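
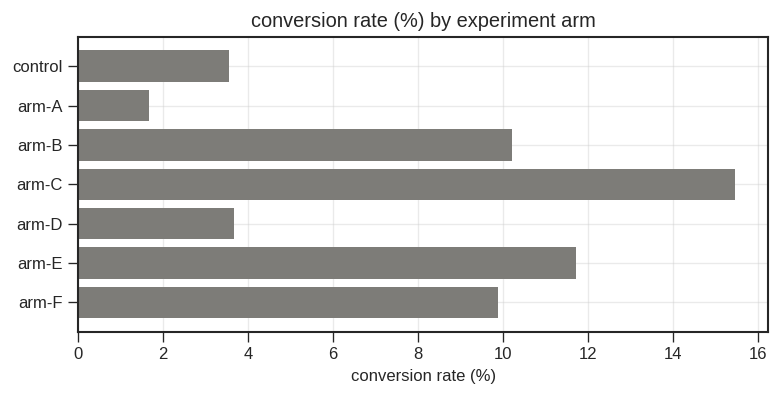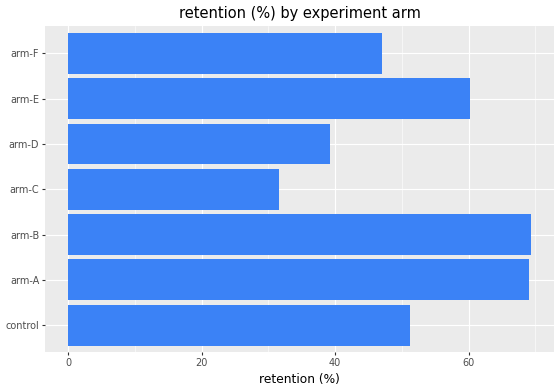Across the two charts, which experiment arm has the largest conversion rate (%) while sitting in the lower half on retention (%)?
Chart 2 median retention (%) ≈ 50; below-median experiment arms: arm-C, arm-D, arm-F. Among those, arm-C has the highest conversion rate (%) (≈ 16).

arm-C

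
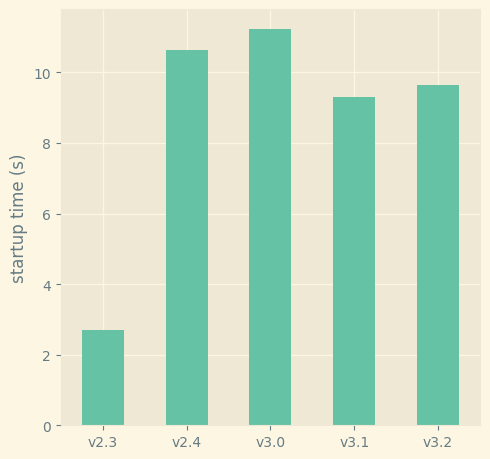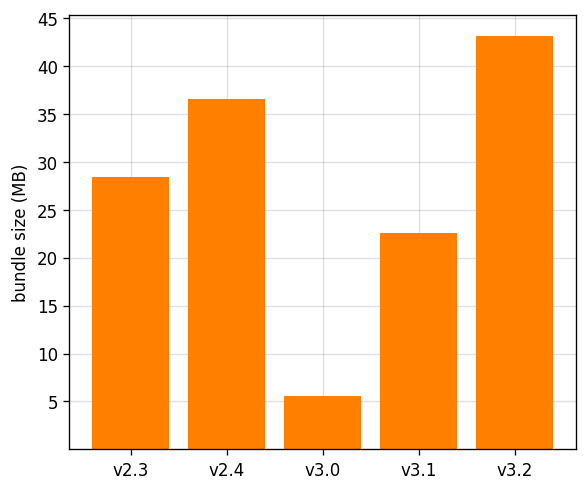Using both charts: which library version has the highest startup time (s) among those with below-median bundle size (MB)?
Chart 2 median bundle size (MB) ≈ 30; below-median library versions: v3.0, v3.1. Among those, v3.0 has the highest startup time (s) (≈ 12).

v3.0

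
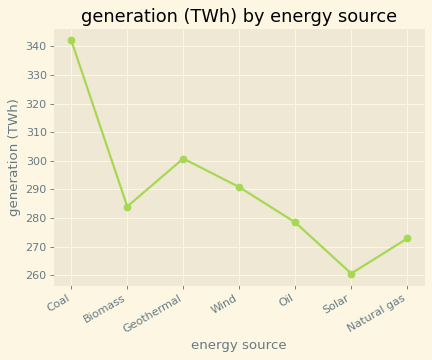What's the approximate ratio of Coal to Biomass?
≈ 1.21×

Coal ≈ 340, Biomass ≈ 280; 340/280 ≈ 1.21.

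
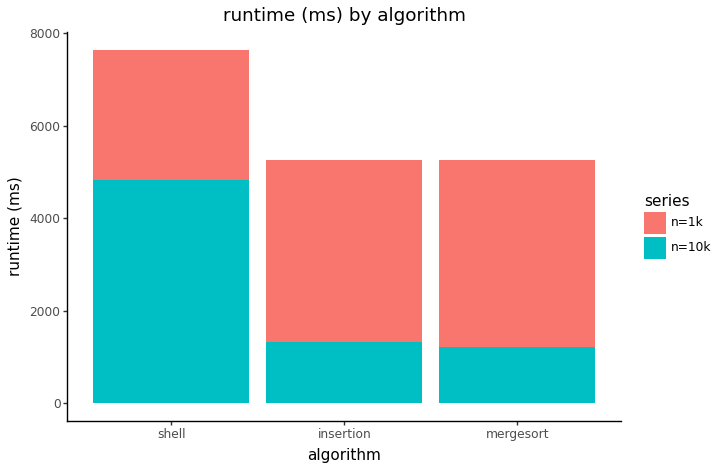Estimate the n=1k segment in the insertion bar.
≈ 4000

n=1k top ≈ 5000, bottom ≈ 1000; segment ≈ 4000.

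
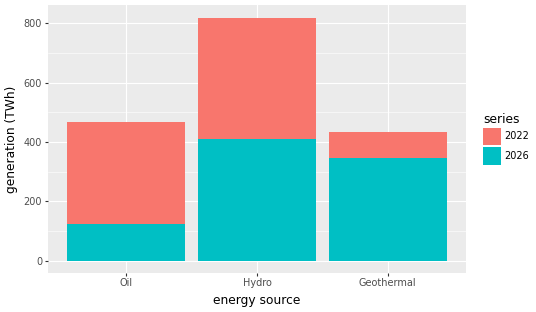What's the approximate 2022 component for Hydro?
2022 top ≈ 800, bottom ≈ 400; segment ≈ 400.

≈ 400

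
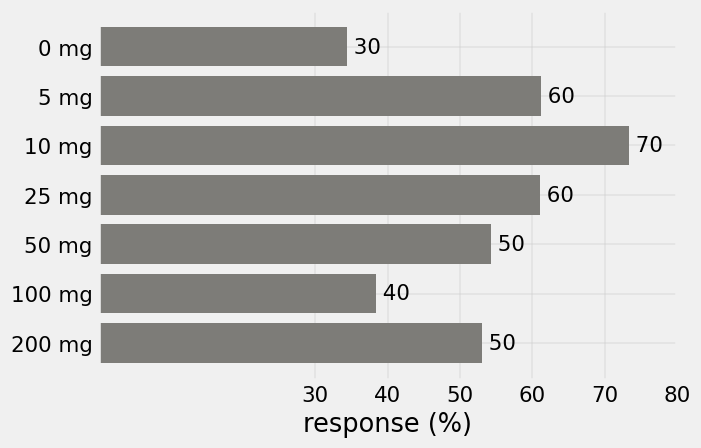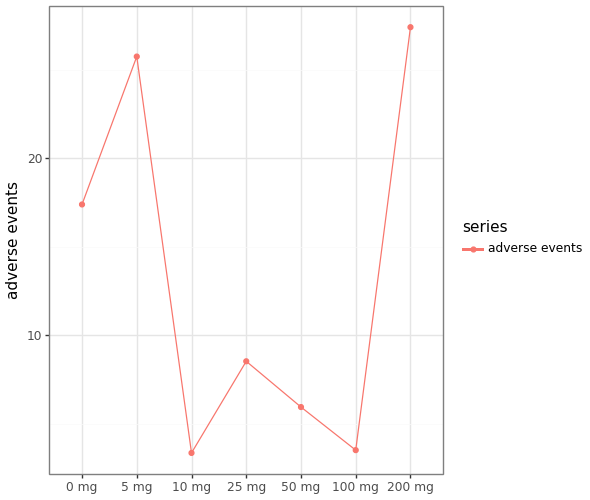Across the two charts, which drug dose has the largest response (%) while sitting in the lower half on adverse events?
Chart 2 median adverse events ≈ 10; below-median drug doses: 10 mg, 50 mg, 100 mg. Among those, 10 mg has the highest response (%) (≈ 70).

10 mg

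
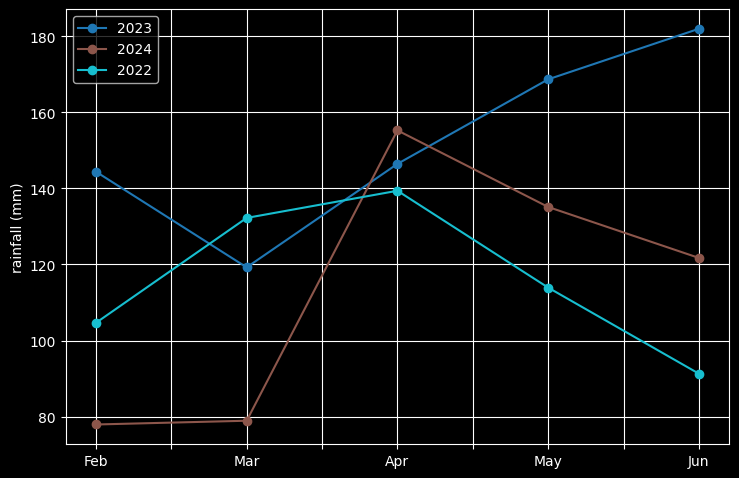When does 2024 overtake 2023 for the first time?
Mar: 2024 ≈ 80 vs 2023 ≈ 120 (not yet); Apr: 2024 ≈ 160 vs 2023 ≈ 150 (first crossover).

Apr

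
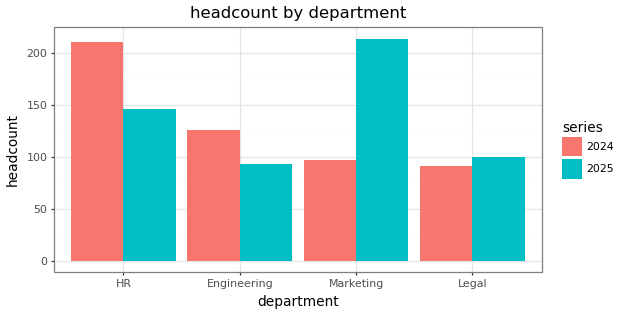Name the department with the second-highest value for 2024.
Top 3 for 2024: HR ≈ 220, Engineering ≈ 120, Marketing ≈ 100.

Engineering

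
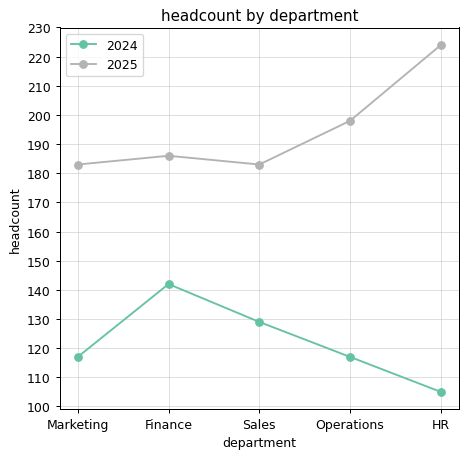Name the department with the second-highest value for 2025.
Operations

Top 3 for 2025: HR ≈ 220, Operations ≈ 200, Finance ≈ 190.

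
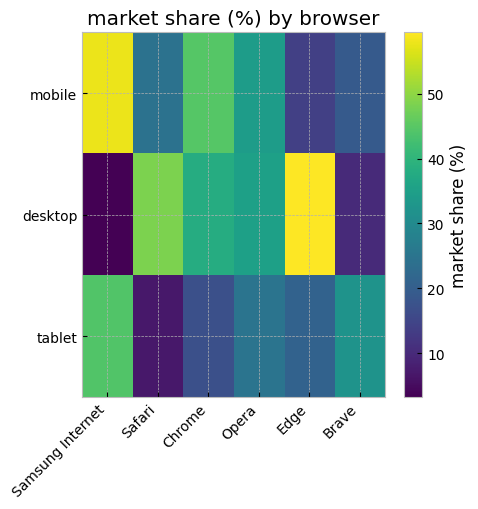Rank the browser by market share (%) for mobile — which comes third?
Top 4 for mobile: Samsung Internet ≈ 60, Chrome ≈ 45, Opera ≈ 35, Safari ≈ 25.

Opera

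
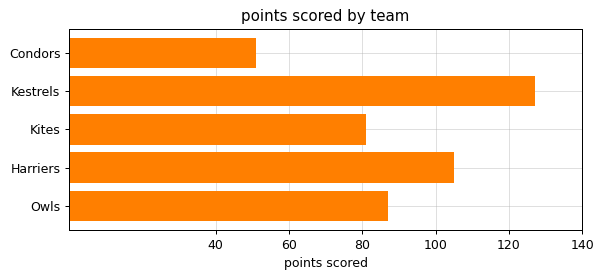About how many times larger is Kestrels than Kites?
Kestrels ≈ 120, Kites ≈ 80; 120/80 ≈ 1.5.

≈ 1.5×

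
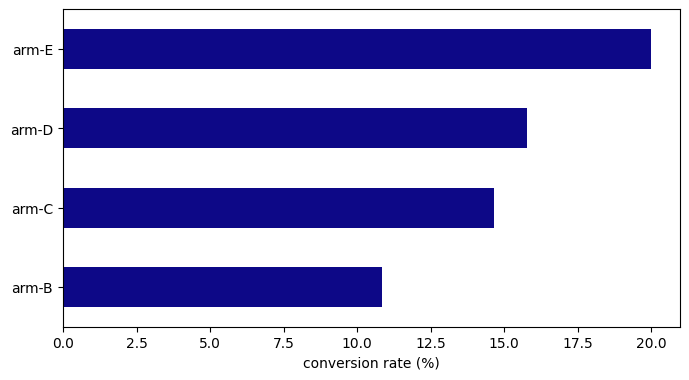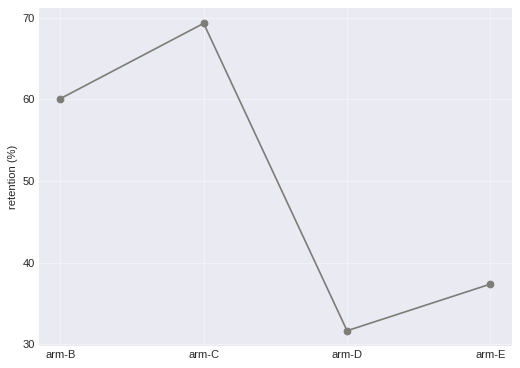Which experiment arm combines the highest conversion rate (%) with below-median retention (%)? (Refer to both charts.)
Chart 2 median retention (%) ≈ 50; below-median experiment arms: arm-D, arm-E. Among those, arm-E has the highest conversion rate (%) (≈ 20).

arm-E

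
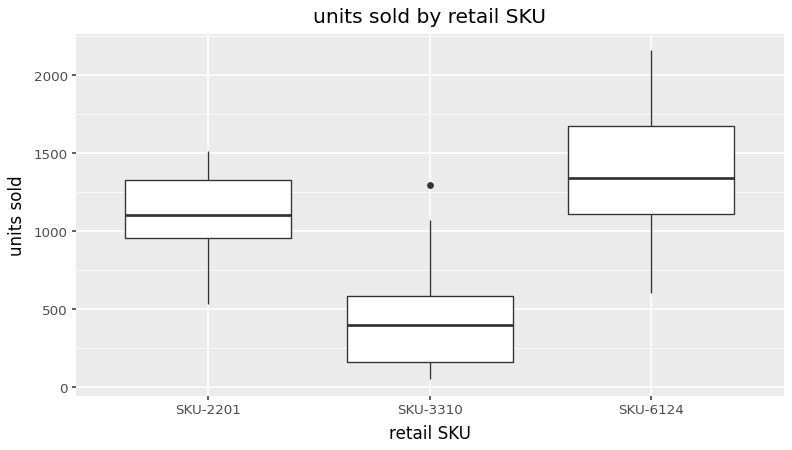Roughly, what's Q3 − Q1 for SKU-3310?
≈ 400

Q3 ≈ 600, Q1 ≈ 200; IQR ≈ 400.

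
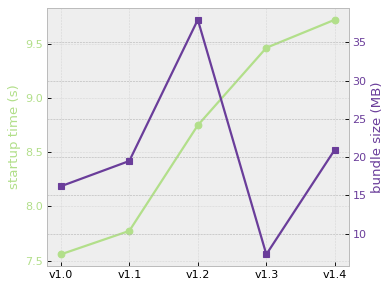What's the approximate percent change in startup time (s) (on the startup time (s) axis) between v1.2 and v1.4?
v1.2 ≈ 8.8, v1.4 ≈ 9.8; (9.8 − 8.8) / 8.8 ≈ +11.4%.

≈ +11.4%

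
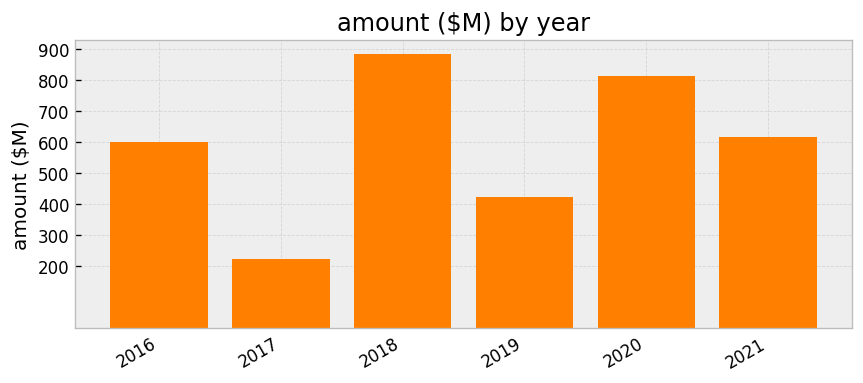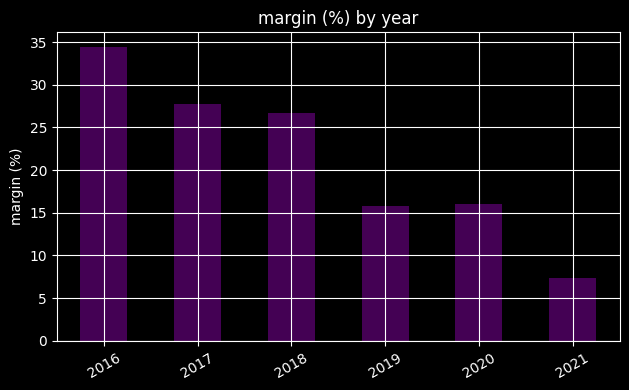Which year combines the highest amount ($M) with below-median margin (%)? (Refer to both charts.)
Chart 2 median margin (%) ≈ 20; below-median years: 2019, 2020, 2021. Among those, 2020 has the highest amount ($M) (≈ 800).

2020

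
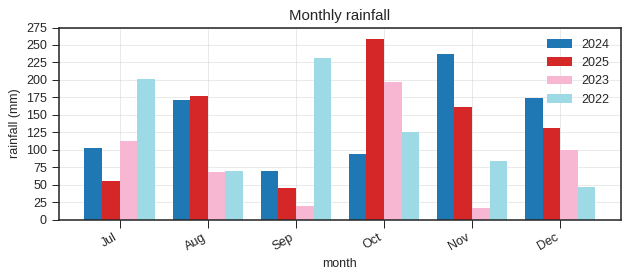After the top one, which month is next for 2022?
Jul

Top 3 for 2022: Sep ≈ 225, Jul ≈ 200, Oct ≈ 125.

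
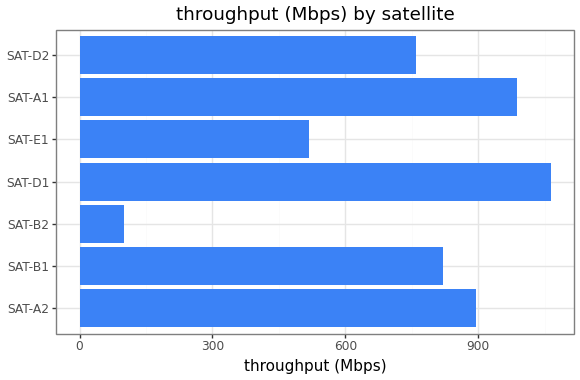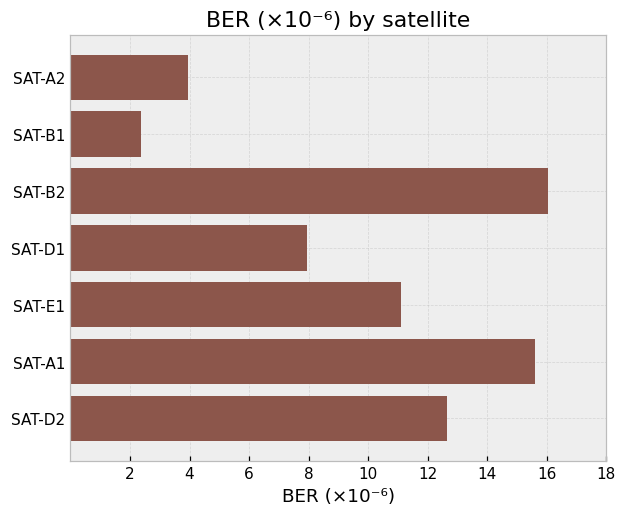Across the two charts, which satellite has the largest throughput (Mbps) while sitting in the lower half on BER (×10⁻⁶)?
SAT-D1

Chart 2 median BER (×10⁻⁶) ≈ 12; below-median satellites: SAT-A2, SAT-B1, SAT-D1. Among those, SAT-D1 has the highest throughput (Mbps) (≈ 1100).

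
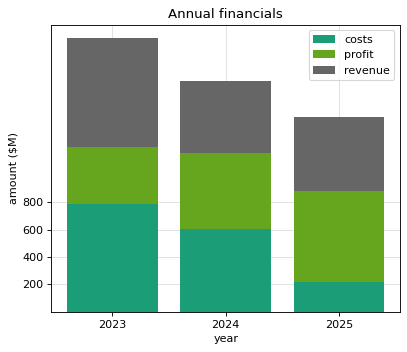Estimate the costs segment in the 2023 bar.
≈ 800

costs top ≈ 800, bottom ≈ 0; segment ≈ 800.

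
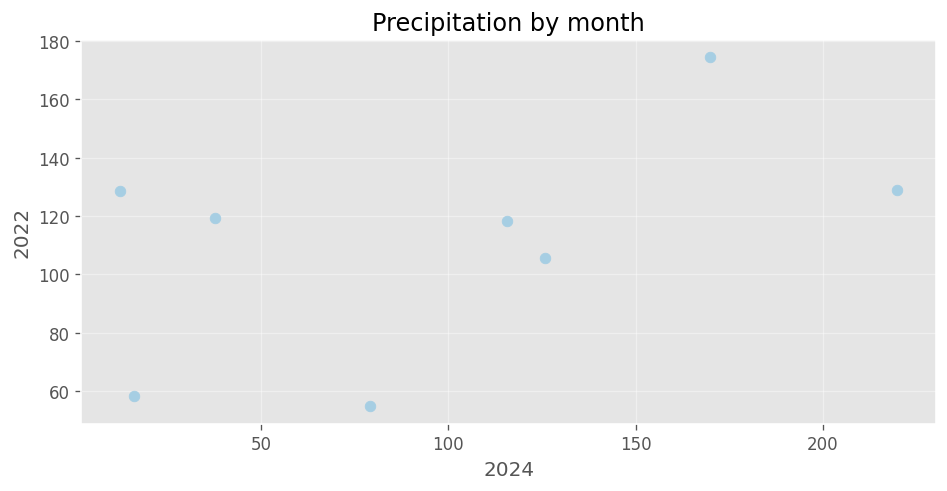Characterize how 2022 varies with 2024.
Points are positively correlated; moderate (|r| ≈ 0.5).

positive, moderate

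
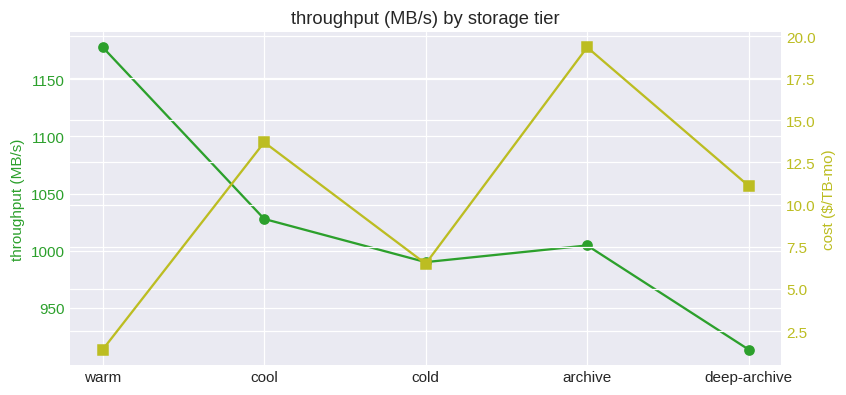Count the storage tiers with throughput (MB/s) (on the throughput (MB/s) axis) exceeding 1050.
1

Above 1050: warm.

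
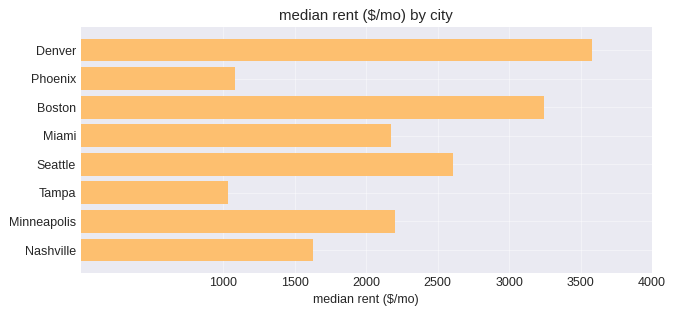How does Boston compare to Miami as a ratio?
≈ 1.5×

Boston ≈ 3000, Miami ≈ 2000; 3000/2000 ≈ 1.5.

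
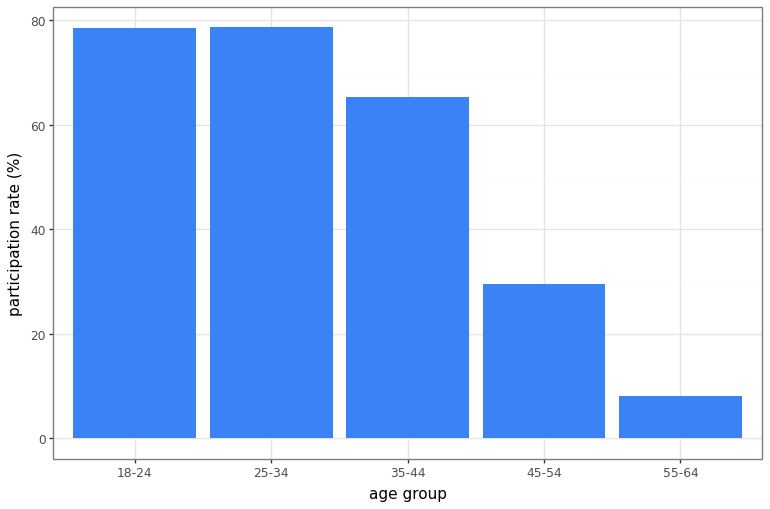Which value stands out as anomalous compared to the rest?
55-64 ≈ 10; the rest sit between ≈ 30 and ≈ 80.

55-64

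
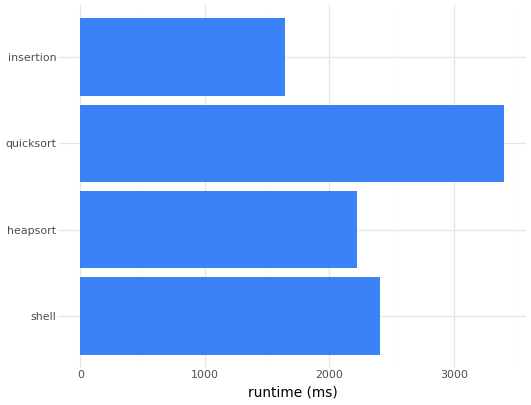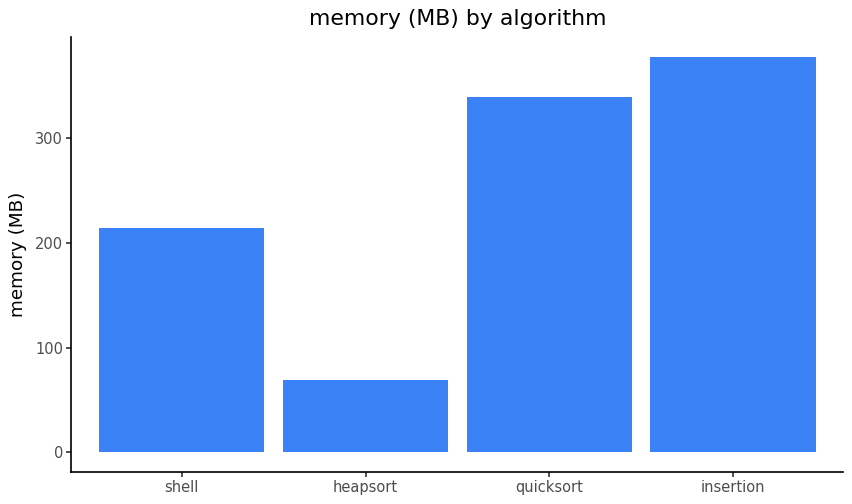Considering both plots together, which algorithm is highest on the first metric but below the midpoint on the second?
shell

Chart 2 median memory (MB) ≈ 300; below-median algorithms: shell, heapsort. Among those, shell has the highest runtime (ms) (≈ 2500).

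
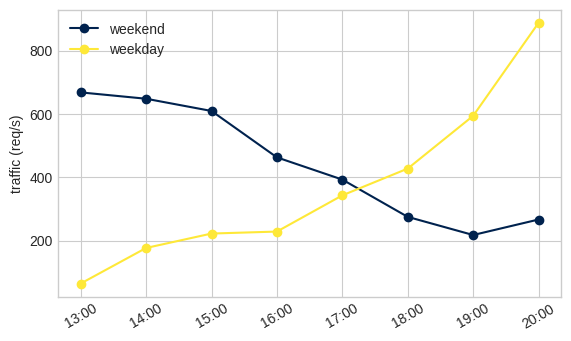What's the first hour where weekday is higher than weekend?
17:00: weekday ≈ 300 vs weekend ≈ 400 (not yet); 18:00: weekday ≈ 400 vs weekend ≈ 300 (first crossover).

18:00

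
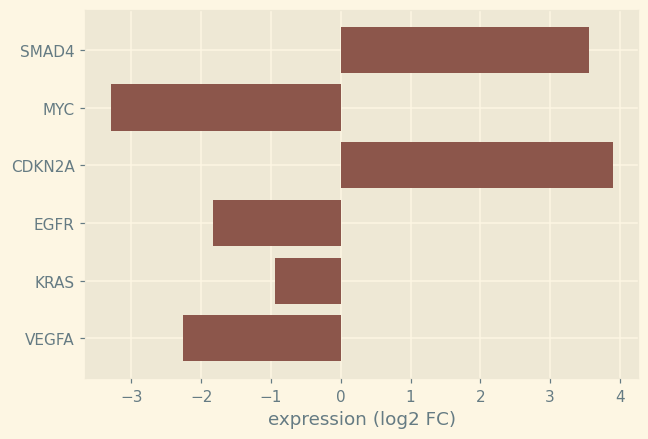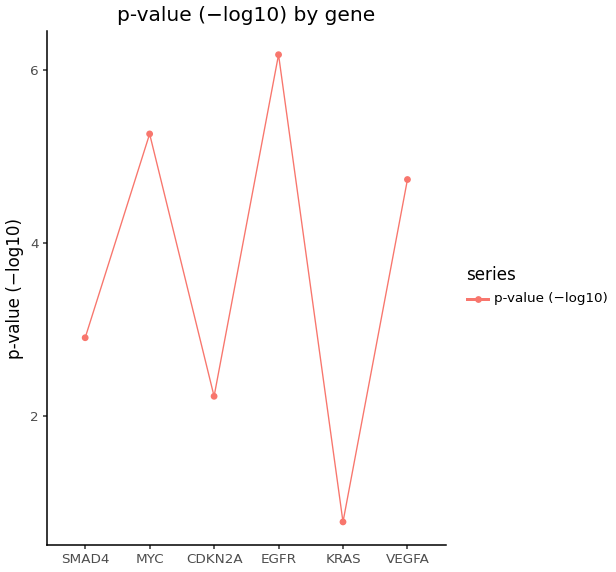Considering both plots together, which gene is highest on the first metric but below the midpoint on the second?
CDKN2A

Chart 2 median p-value (−log10) ≈ 4; below-median genes: SMAD4, CDKN2A, KRAS. Among those, CDKN2A has the highest expression (log2 FC) (≈ 4).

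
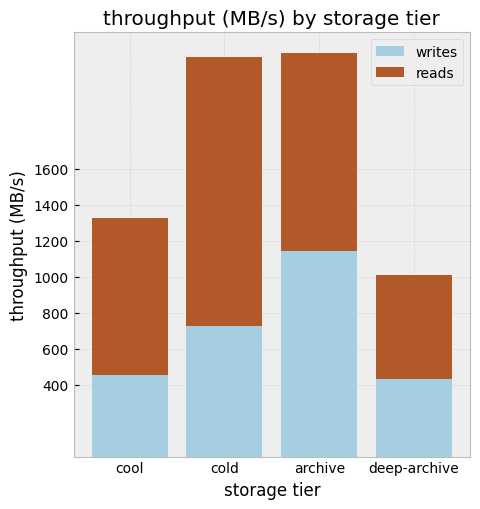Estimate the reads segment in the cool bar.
reads top ≈ 1400, bottom ≈ 400; segment ≈ 1000.

≈ 1000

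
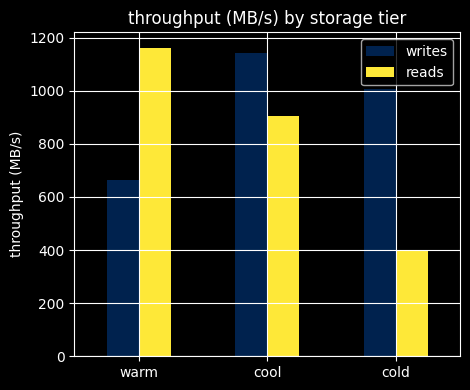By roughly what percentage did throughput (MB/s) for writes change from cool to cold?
≈ -9.1%

cool ≈ 1100, cold ≈ 1000; (1000 − 1100) / 1100 ≈ -9.1%.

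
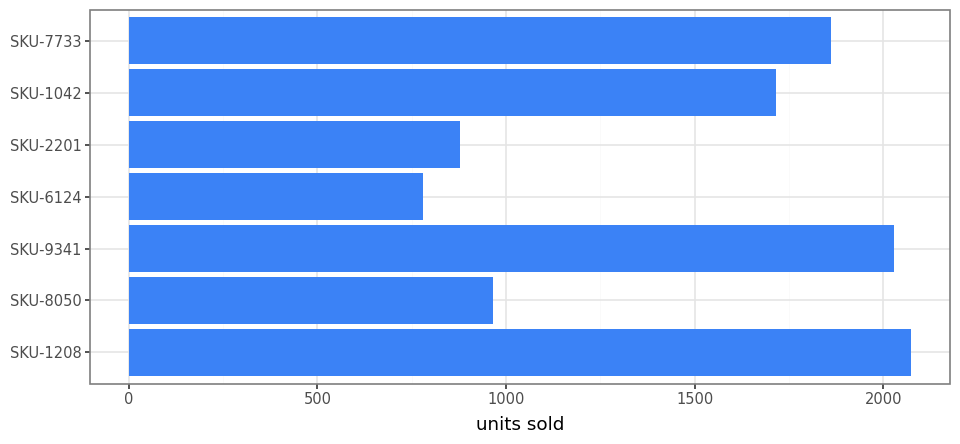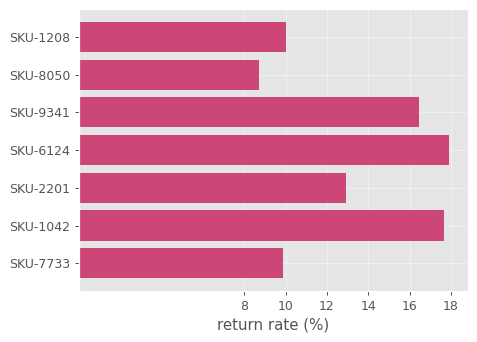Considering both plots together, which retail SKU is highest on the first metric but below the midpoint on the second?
Chart 2 median return rate (%) ≈ 12; below-median retail SKUs: SKU-1208, SKU-8050, SKU-7733. Among those, SKU-1208 has the highest units sold (≈ 2000).

SKU-1208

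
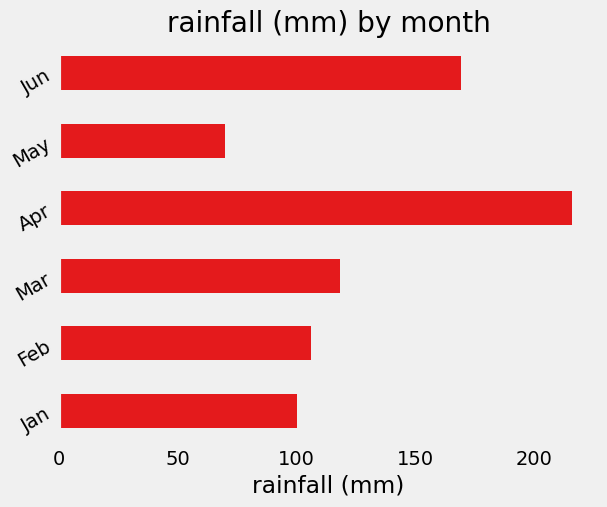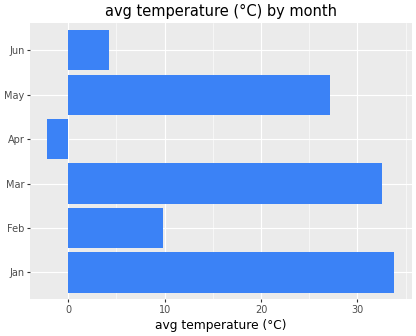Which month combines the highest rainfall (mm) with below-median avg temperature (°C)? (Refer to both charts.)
Apr

Chart 2 median avg temperature (°C) ≈ 20; below-median months: Feb, Apr, Jun. Among those, Apr has the highest rainfall (mm) (≈ 220).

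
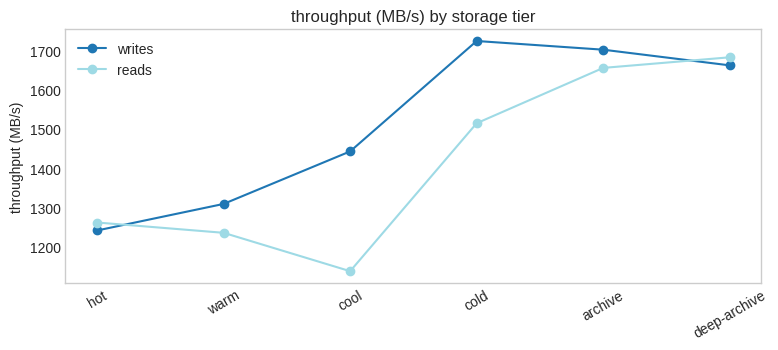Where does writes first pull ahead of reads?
hot: writes ≈ 1250 vs reads ≈ 1250 (not yet); warm: writes ≈ 1300 vs reads ≈ 1250 (first crossover).

warm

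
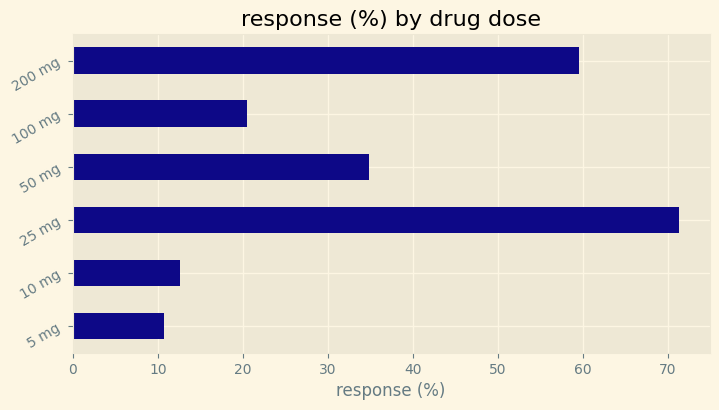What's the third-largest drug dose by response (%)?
50 mg

Top 4: 25 mg ≈ 70, 200 mg ≈ 60, 50 mg ≈ 30, 100 mg ≈ 20.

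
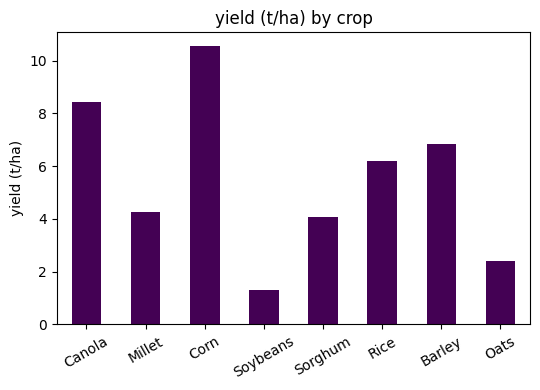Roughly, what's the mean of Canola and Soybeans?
(8 + 1) / 2 ≈ 4.

≈ 4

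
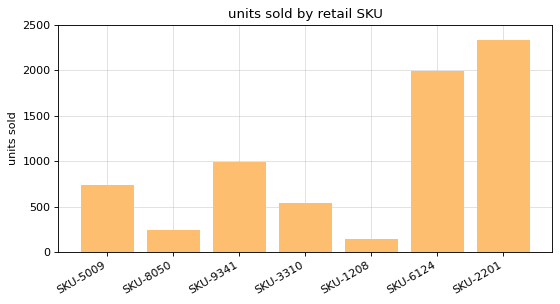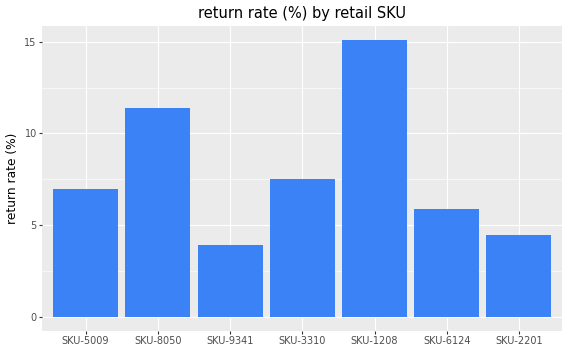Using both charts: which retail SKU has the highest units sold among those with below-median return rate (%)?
SKU-2201

Chart 2 median return rate (%) ≈ 6; below-median retail SKUs: SKU-9341, SKU-6124, SKU-2201. Among those, SKU-2201 has the highest units sold (≈ 2500).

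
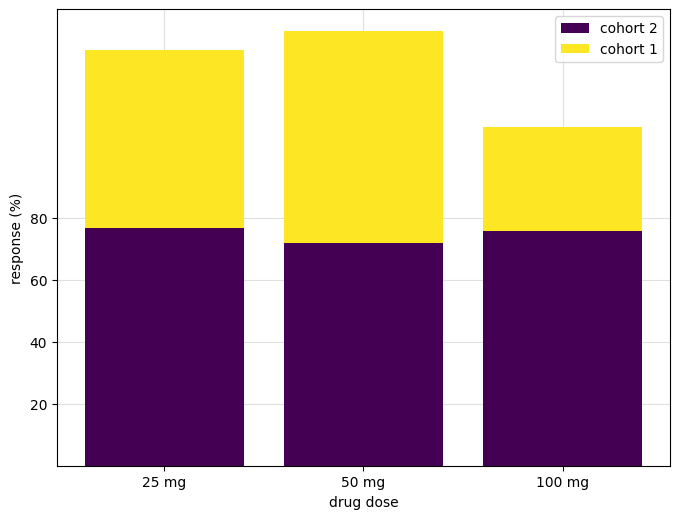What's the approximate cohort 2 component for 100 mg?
≈ 80

cohort 2 top ≈ 80, bottom ≈ 0; segment ≈ 80.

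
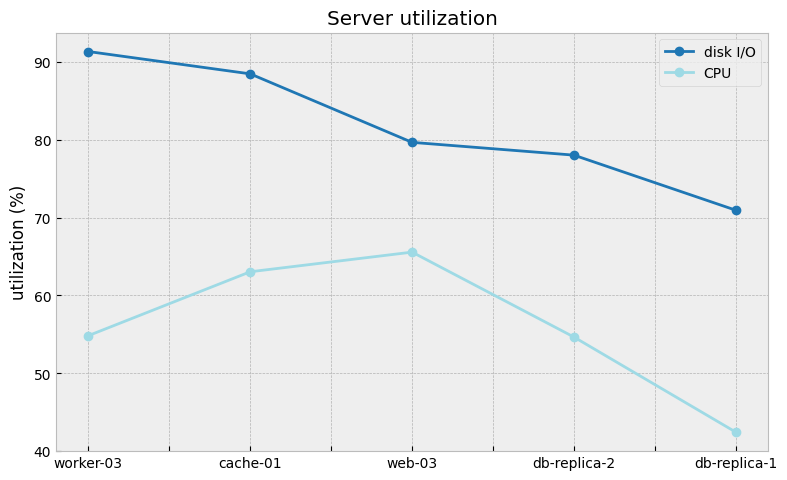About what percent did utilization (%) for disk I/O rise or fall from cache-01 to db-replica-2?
≈ -11.1%

cache-01 ≈ 90, db-replica-2 ≈ 80; (80 − 90) / 90 ≈ -11.1%.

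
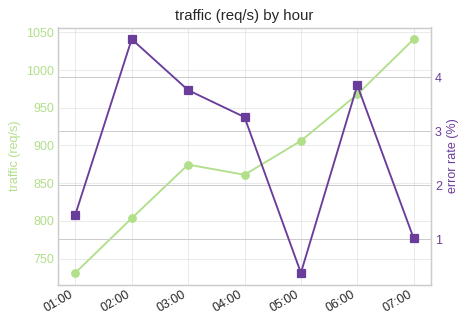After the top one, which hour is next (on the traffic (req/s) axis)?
06:00

Top 3 (on the traffic (req/s) axis): 07:00 ≈ 1050, 06:00 ≈ 950, 05:00 ≈ 900.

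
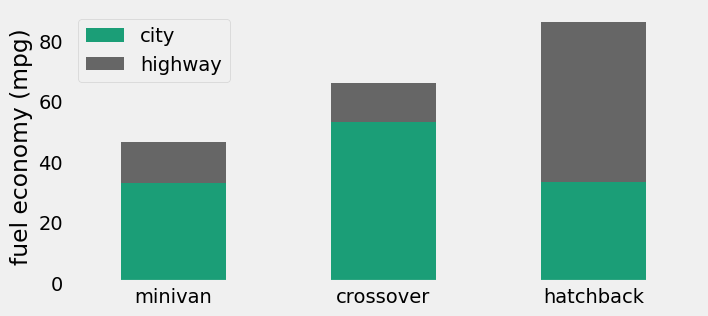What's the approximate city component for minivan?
≈ 30

city top ≈ 30, bottom ≈ 0; segment ≈ 30.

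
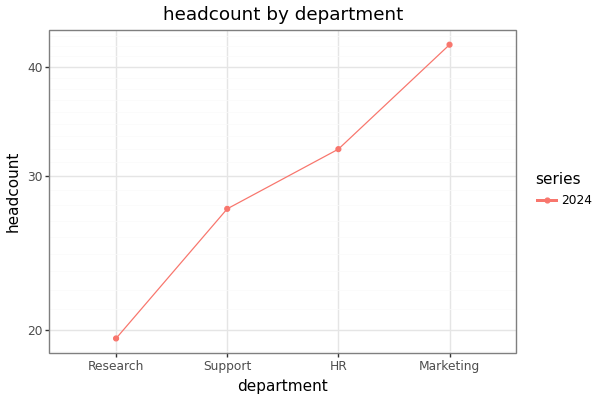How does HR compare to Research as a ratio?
HR ≈ 32, Research ≈ 20; 32/20 ≈ 1.6.

≈ 1.6×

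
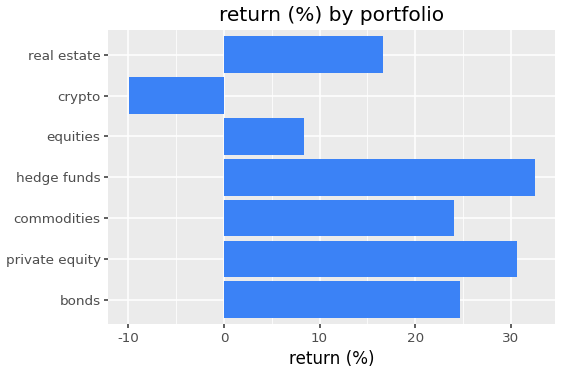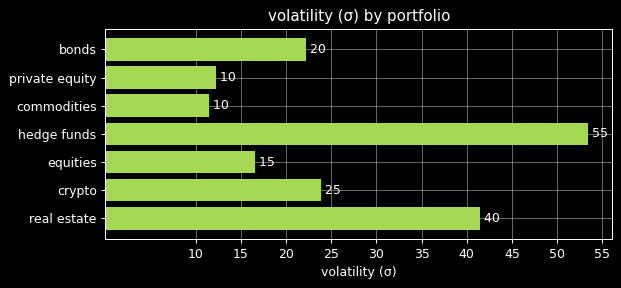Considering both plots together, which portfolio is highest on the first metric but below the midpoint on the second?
Chart 2 median volatility (σ) ≈ 20; below-median portfolios: private equity, commodities, equities. Among those, private equity has the highest return (%) (≈ 30).

private equity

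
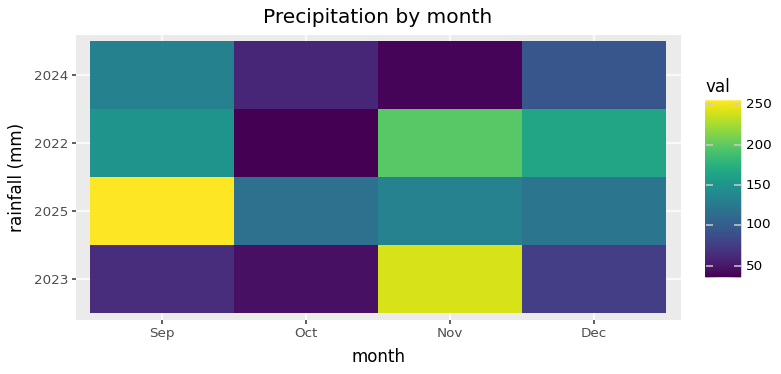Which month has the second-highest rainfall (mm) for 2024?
Top 3 for 2024: Sep ≈ 140, Dec ≈ 100, Oct ≈ 60.

Dec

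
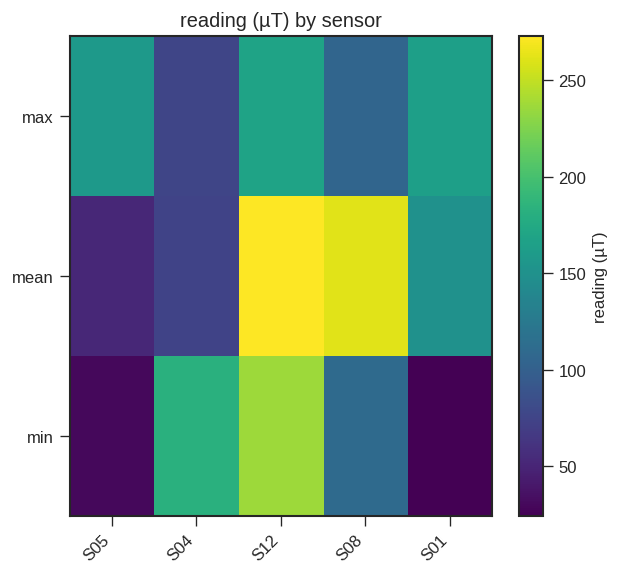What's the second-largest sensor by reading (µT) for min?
Top 3 for min: S12 ≈ 225, S04 ≈ 175, S08 ≈ 100.

S04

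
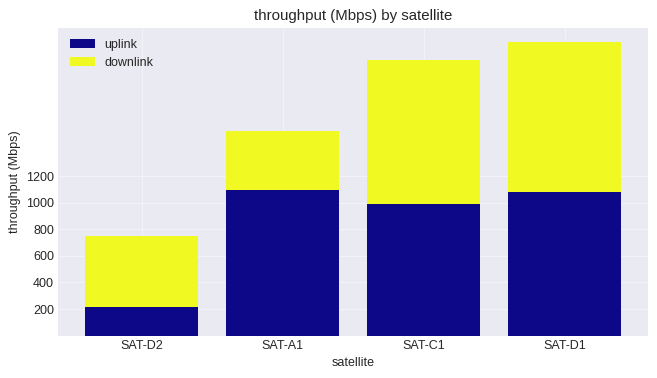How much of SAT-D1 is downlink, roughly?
downlink top ≈ 2200, bottom ≈ 1000; segment ≈ 1200.

≈ 1200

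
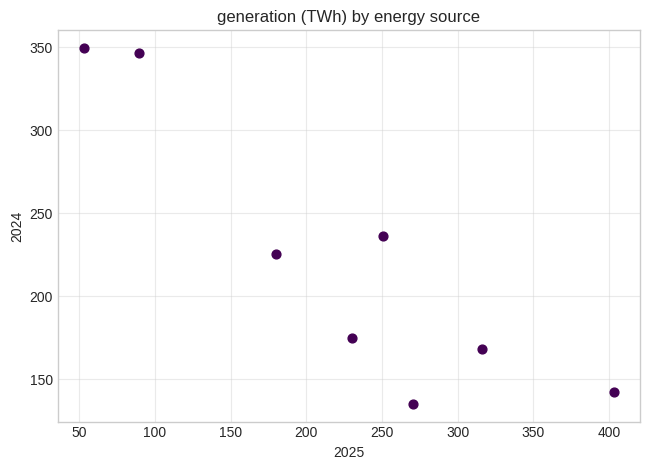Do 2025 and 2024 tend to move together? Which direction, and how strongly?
negative, strong

Points are negatively correlated; strong (|r| ≈ 0.9).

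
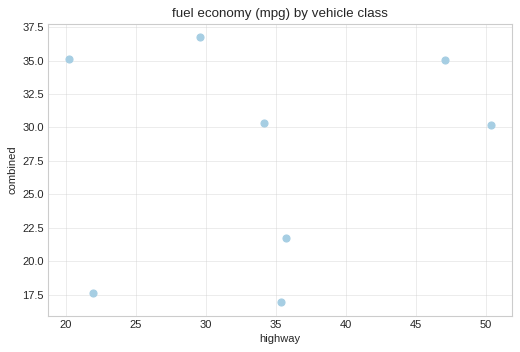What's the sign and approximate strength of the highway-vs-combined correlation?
Points are roughly uncorrelated; weak (|r| ≈ 0.2).

no clear correlation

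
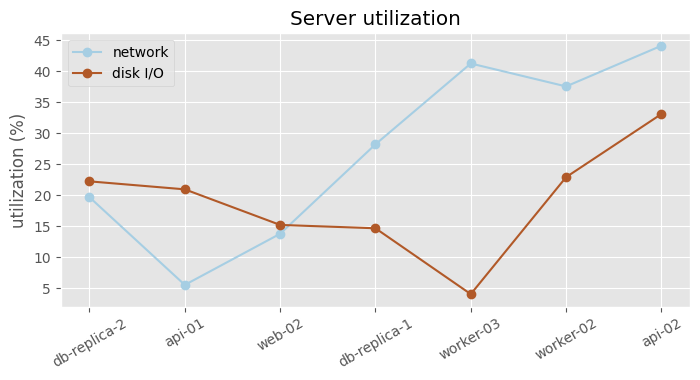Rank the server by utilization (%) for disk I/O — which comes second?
worker-02

Top 3 for disk I/O: api-02 ≈ 35, worker-02 ≈ 25, db-replica-2 ≈ 20.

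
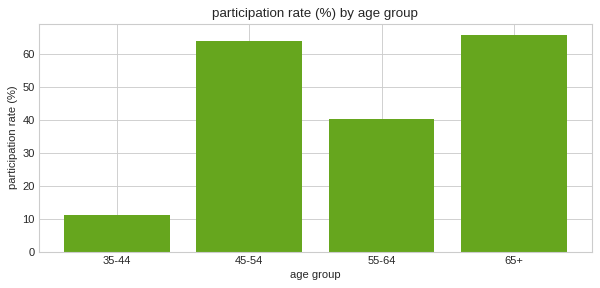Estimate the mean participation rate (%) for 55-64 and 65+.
≈ 55

(40 + 70) / 2 ≈ 55.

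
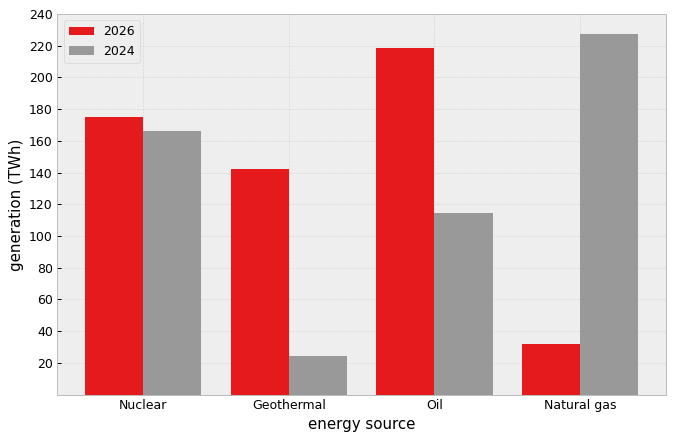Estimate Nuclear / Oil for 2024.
≈ 1.33×

Nuclear ≈ 160, Oil ≈ 120; 160/120 ≈ 1.33.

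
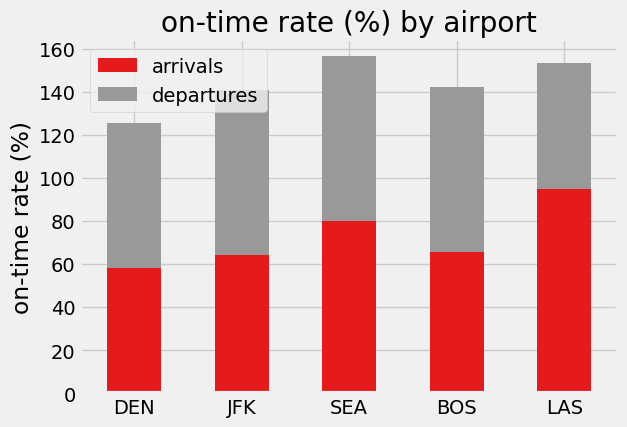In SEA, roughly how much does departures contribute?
≈ 80

departures top ≈ 160, bottom ≈ 80; segment ≈ 80.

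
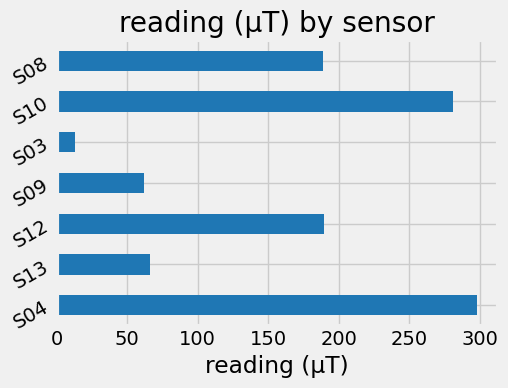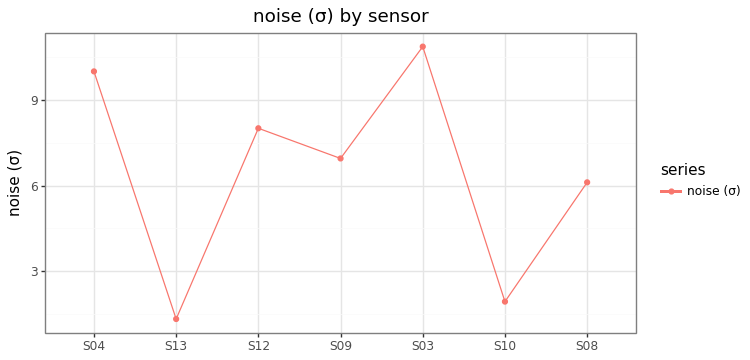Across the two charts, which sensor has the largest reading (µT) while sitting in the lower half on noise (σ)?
S10

Chart 2 median noise (σ) ≈ 7; below-median sensors: S13, S10, S08. Among those, S10 has the highest reading (µT) (≈ 300).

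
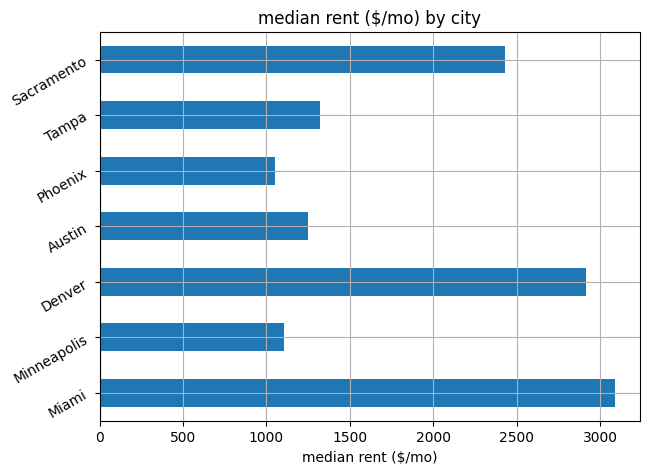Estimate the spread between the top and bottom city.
≈ 2000

Max Miami ≈ 3000, min Phoenix ≈ 1000; range ≈ 2000.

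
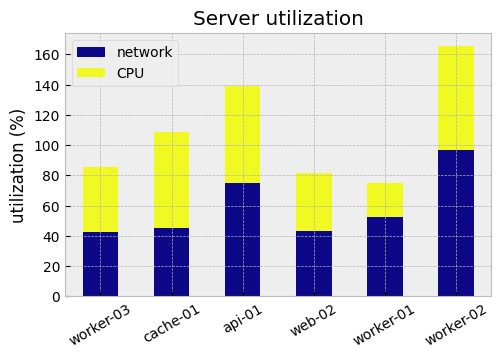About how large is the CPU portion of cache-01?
CPU top ≈ 100, bottom ≈ 40; segment ≈ 60.

≈ 60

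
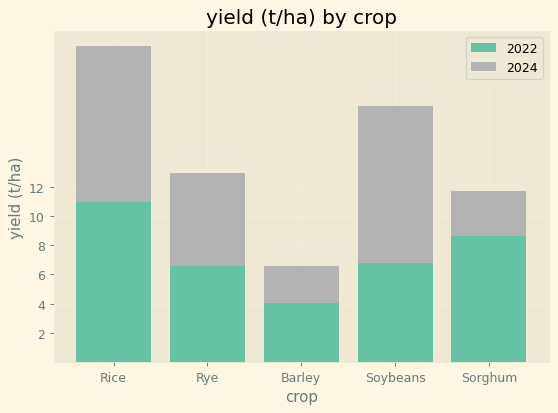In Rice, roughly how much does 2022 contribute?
≈ 10

2022 top ≈ 10, bottom ≈ 0; segment ≈ 10.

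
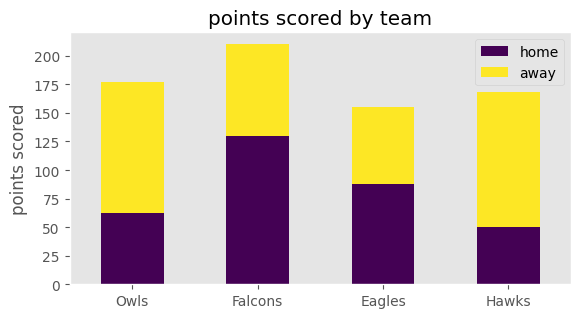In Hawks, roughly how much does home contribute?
home top ≈ 40, bottom ≈ 0; segment ≈ 40.

≈ 40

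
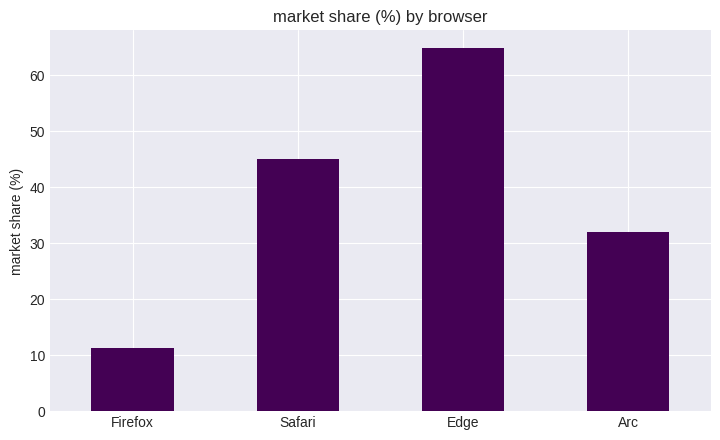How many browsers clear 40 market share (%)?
2

Above 40: Safari, Edge.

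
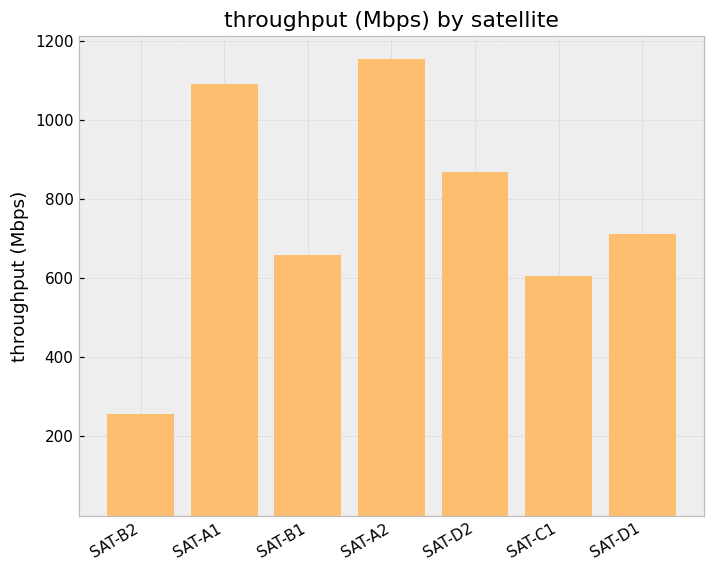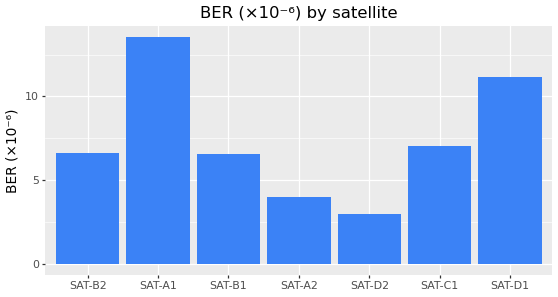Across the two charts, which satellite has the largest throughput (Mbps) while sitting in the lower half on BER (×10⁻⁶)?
Chart 2 median BER (×10⁻⁶) ≈ 6; below-median satellites: SAT-B1, SAT-A2, SAT-D2. Among those, SAT-A2 has the highest throughput (Mbps) (≈ 1200).

SAT-A2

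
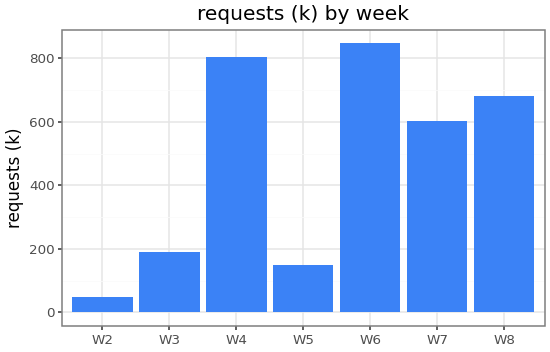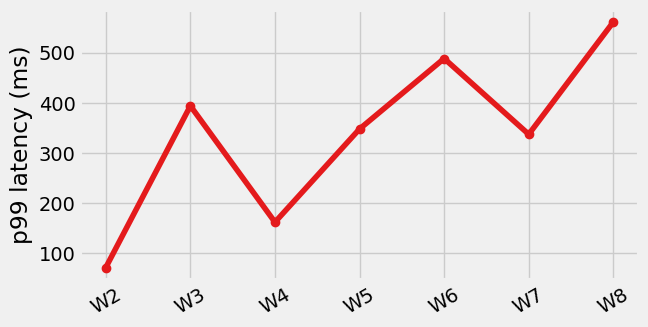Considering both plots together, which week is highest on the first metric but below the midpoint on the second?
Chart 2 median p99 latency (ms) ≈ 300; below-median weeks: W2, W4, W7. Among those, W4 has the highest requests (k) (≈ 800).

W4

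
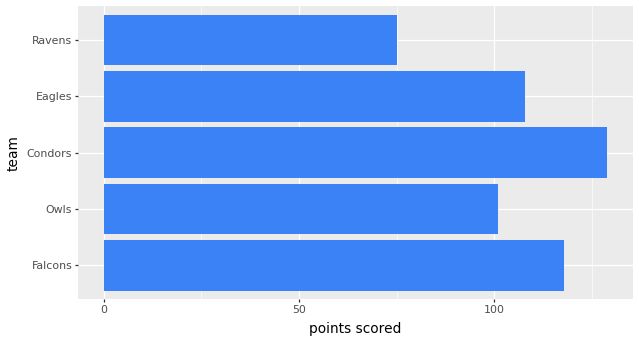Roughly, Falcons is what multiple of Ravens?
≈ 1.5×

Falcons ≈ 120, Ravens ≈ 80; 120/80 ≈ 1.5.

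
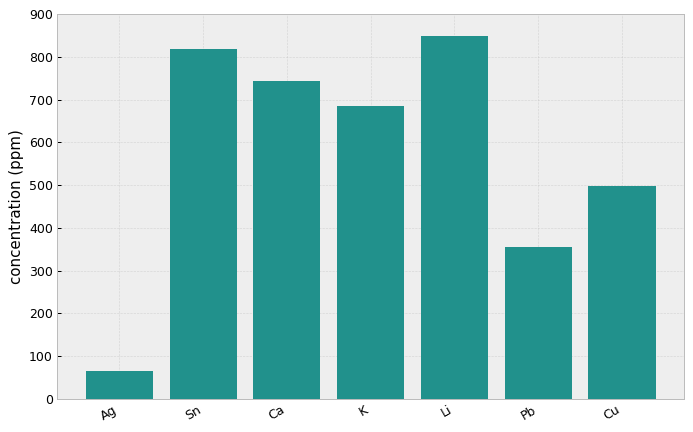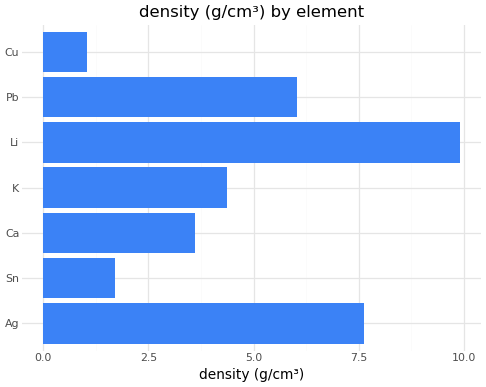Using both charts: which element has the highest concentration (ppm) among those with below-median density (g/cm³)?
Chart 2 median density (g/cm³) ≈ 4; below-median elements: Sn, Ca, Cu. Among those, Sn has the highest concentration (ppm) (≈ 800).

Sn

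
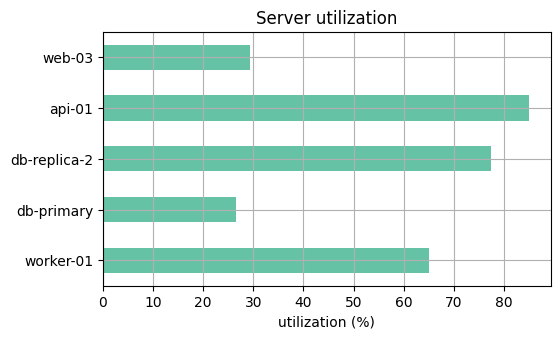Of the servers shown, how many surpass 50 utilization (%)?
3

Above 50: worker-01, db-replica-2, api-01.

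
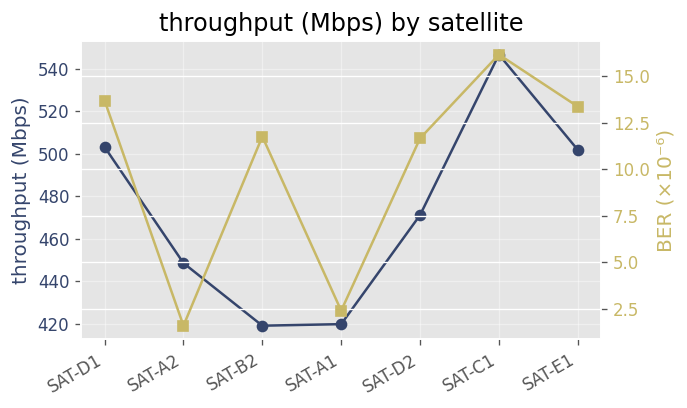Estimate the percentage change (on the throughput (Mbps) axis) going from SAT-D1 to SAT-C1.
≈ +8%

SAT-D1 ≈ 500, SAT-C1 ≈ 540; (540 − 500) / 500 ≈ +8%.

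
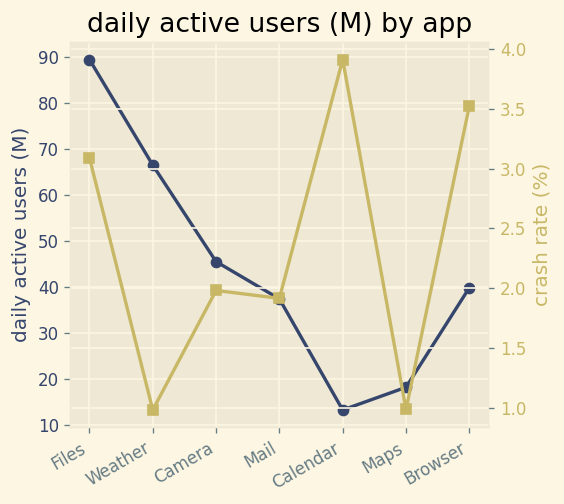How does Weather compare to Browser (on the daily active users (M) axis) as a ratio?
Weather ≈ 70, Browser ≈ 40; 70/40 ≈ 1.75.

≈ 1.75×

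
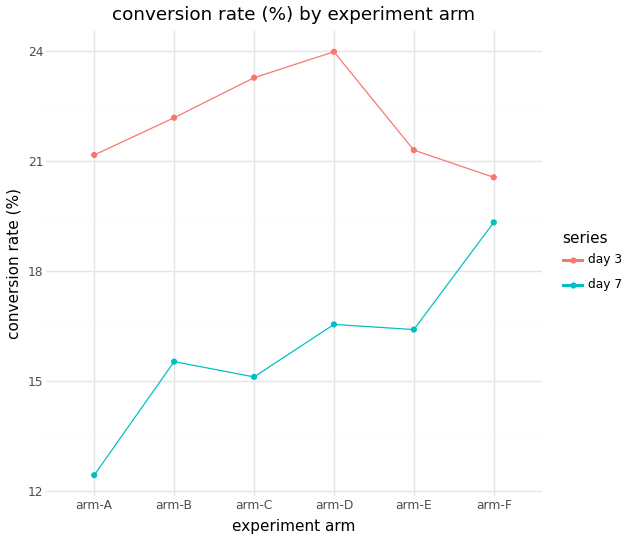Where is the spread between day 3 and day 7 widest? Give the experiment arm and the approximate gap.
arm-A, ≈ 9 %

arm-A: day 3 ≈ 21, day 7 ≈ 12 → gap ≈ 9. Next-largest (arm-C) is only ≈ 8.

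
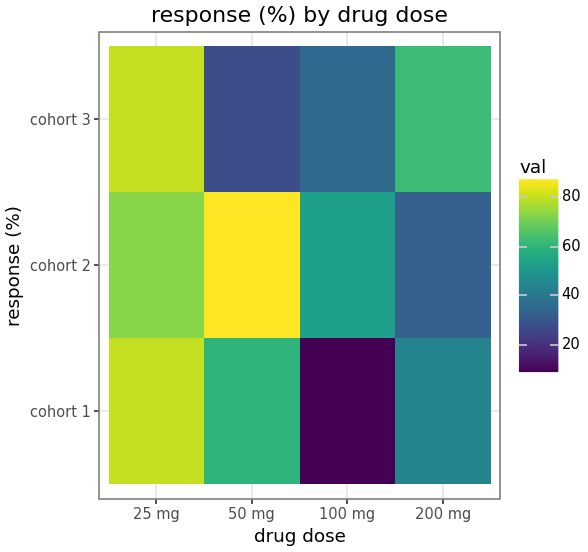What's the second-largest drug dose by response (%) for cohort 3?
200 mg

Top 3 for cohort 3: 25 mg ≈ 80, 200 mg ≈ 60, 100 mg ≈ 40.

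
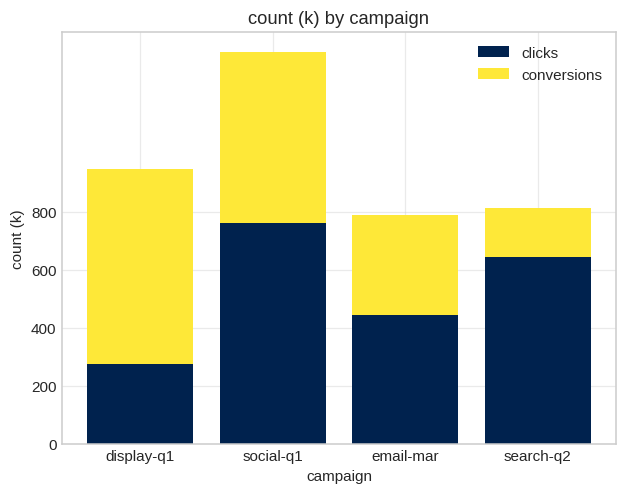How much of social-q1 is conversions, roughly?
≈ 600

conversions top ≈ 1400, bottom ≈ 800; segment ≈ 600.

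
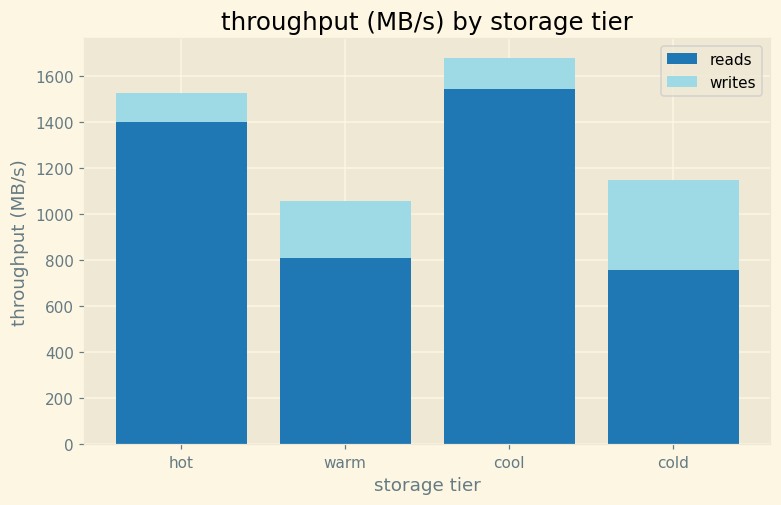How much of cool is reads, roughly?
reads top ≈ 1600, bottom ≈ 0; segment ≈ 1600.

≈ 1600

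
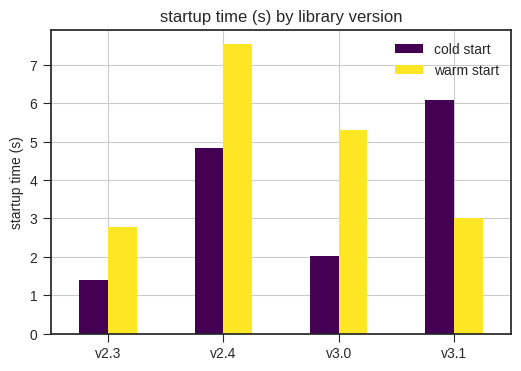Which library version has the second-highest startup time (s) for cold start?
Top 3 for cold start: v3.1 ≈ 6, v2.4 ≈ 5, v3.0 ≈ 2.

v2.4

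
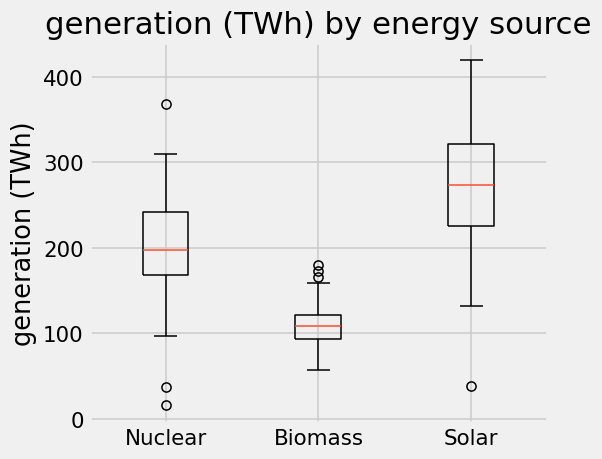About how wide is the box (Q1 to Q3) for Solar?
Q3 ≈ 320, Q1 ≈ 220; IQR ≈ 100.

≈ 100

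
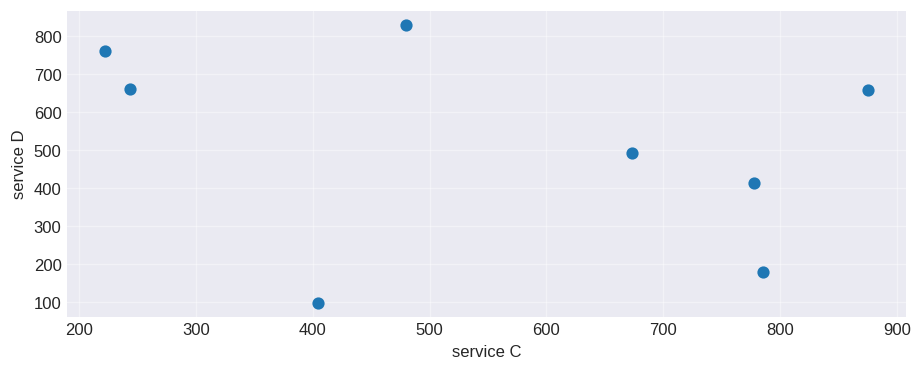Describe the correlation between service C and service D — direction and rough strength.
negative, weak

Points are negatively correlated; weak (|r| ≈ 0.3).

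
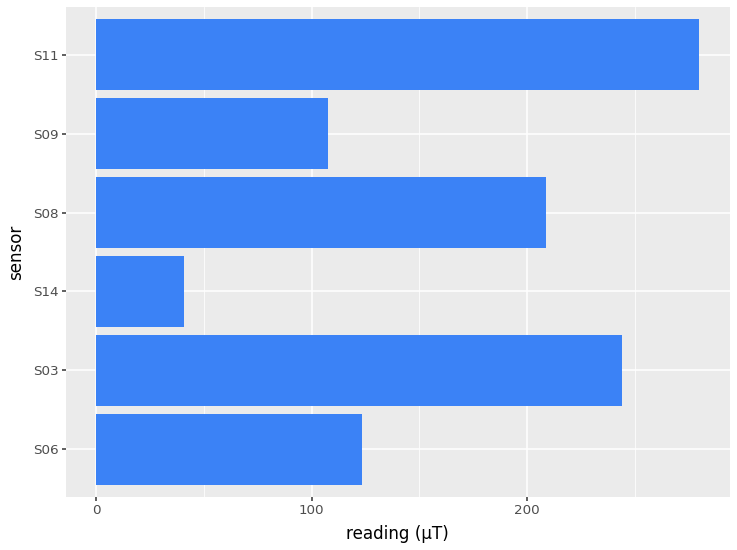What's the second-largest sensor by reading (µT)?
Top 3: S11 ≈ 275, S03 ≈ 250, S08 ≈ 200.

S03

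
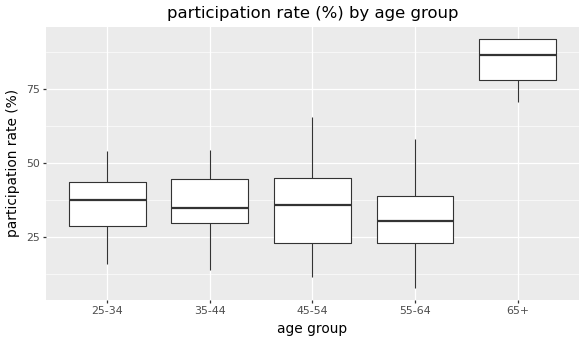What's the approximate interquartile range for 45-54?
Q3 ≈ 45, Q1 ≈ 25; IQR ≈ 20.

≈ 20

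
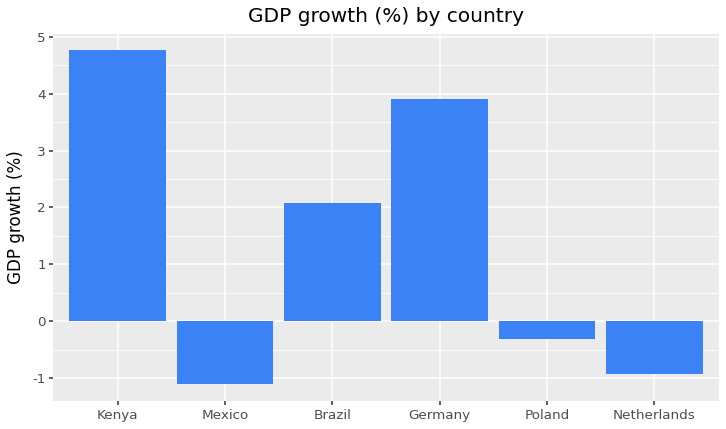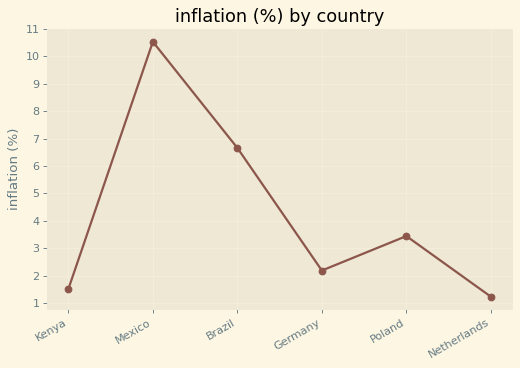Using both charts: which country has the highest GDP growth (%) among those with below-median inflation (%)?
Kenya

Chart 2 median inflation (%) ≈ 3; below-median countries: Kenya, Germany, Netherlands. Among those, Kenya has the highest GDP growth (%) (≈ 5).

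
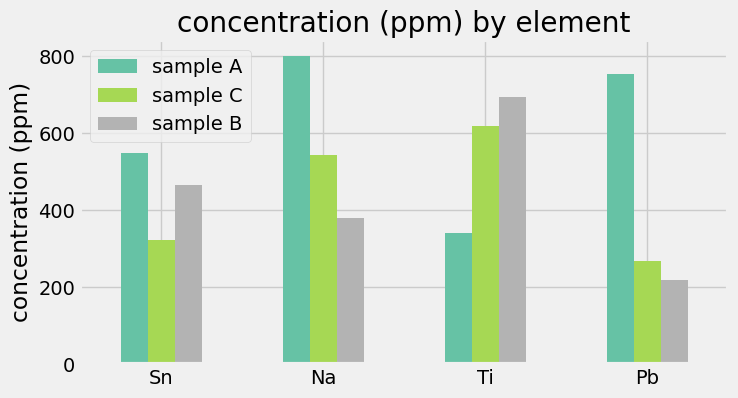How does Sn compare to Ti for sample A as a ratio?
≈ 1.67×

Sn ≈ 500, Ti ≈ 300; 500/300 ≈ 1.67.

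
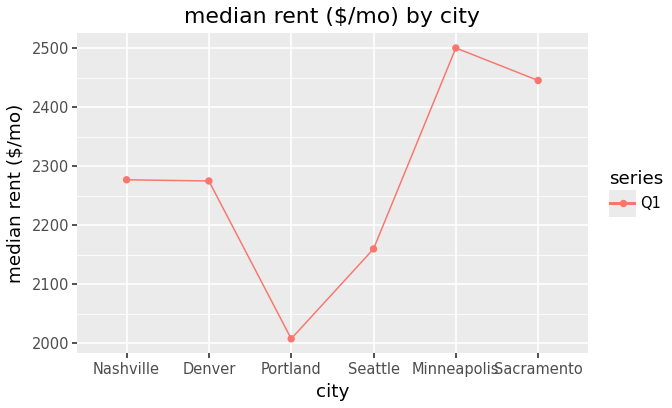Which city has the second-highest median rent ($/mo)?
Sacramento

Top 3: Minneapolis ≈ 2500, Sacramento ≈ 2450, Nashville ≈ 2300.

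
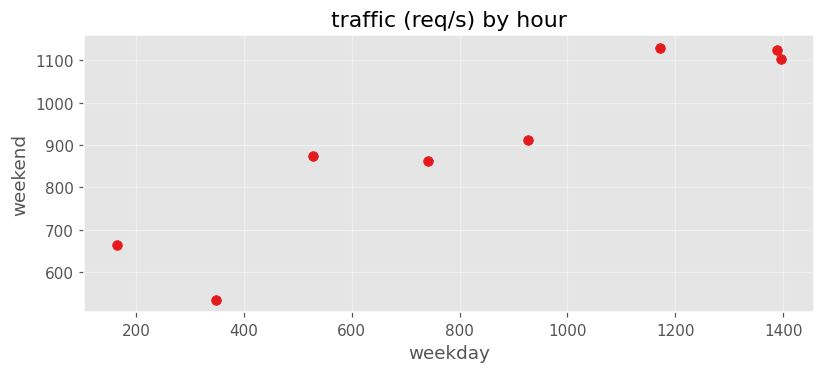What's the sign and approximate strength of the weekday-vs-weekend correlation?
Points are positively correlated; strong (|r| ≈ 0.9).

positive, strong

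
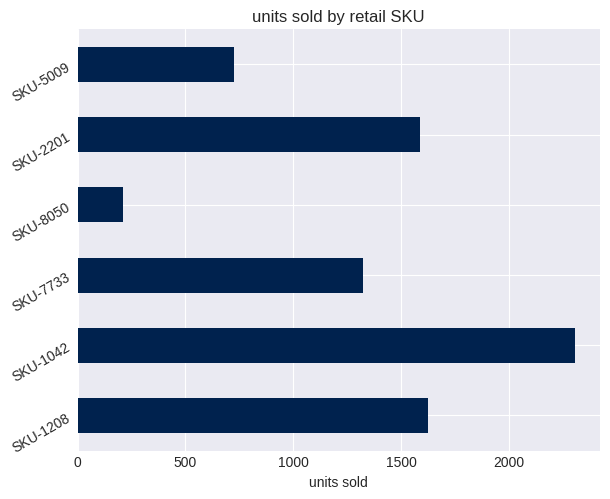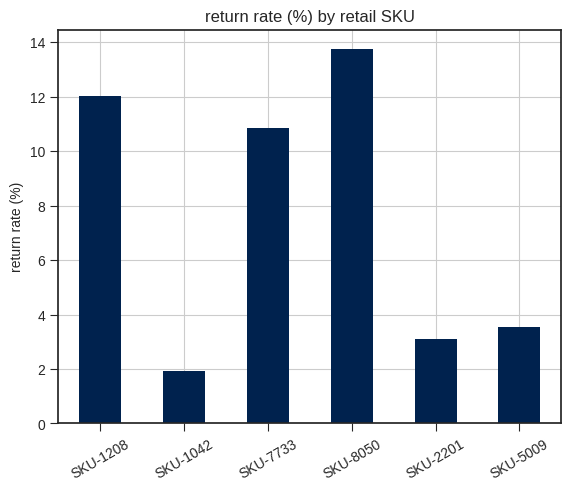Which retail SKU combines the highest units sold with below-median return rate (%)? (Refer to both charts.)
SKU-1042

Chart 2 median return rate (%) ≈ 8; below-median retail SKUs: SKU-1042, SKU-2201, SKU-5009. Among those, SKU-1042 has the highest units sold (≈ 2500).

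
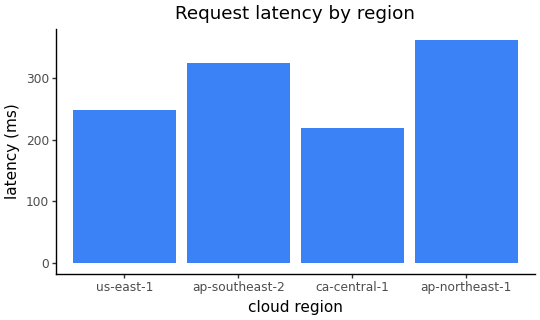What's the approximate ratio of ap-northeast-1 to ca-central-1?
ap-northeast-1 ≈ 350, ca-central-1 ≈ 200; 350/200 ≈ 1.75.

≈ 1.75×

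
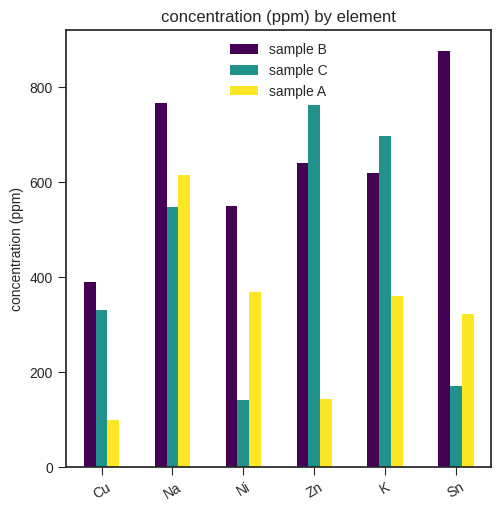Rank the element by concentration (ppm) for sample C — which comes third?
Na

Top 4 for sample C: Zn ≈ 800, K ≈ 700, Na ≈ 500, Cu ≈ 300.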